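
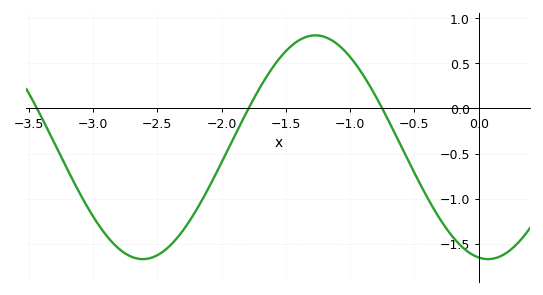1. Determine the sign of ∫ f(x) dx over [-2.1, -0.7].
positive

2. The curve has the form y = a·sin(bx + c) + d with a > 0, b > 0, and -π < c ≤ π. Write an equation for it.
y = 1.24sin(2.34x - 1.74) - 0.43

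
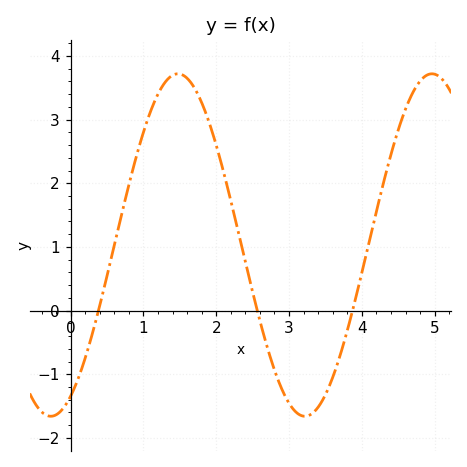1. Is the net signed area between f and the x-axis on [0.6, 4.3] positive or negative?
positive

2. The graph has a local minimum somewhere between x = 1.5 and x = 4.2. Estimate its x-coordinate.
3.2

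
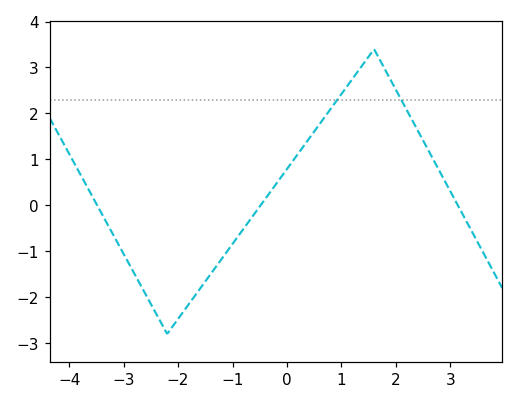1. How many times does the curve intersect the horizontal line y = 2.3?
2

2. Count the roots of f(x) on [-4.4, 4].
3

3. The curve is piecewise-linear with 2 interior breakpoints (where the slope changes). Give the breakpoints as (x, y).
(-2.2, -2.8); (1.6, 3.4)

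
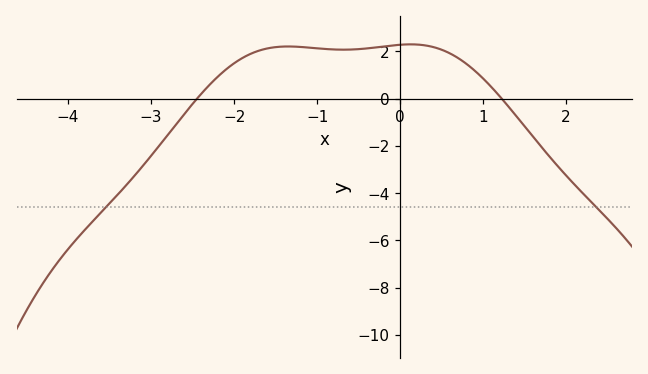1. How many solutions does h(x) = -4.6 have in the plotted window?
2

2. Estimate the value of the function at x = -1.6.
2.12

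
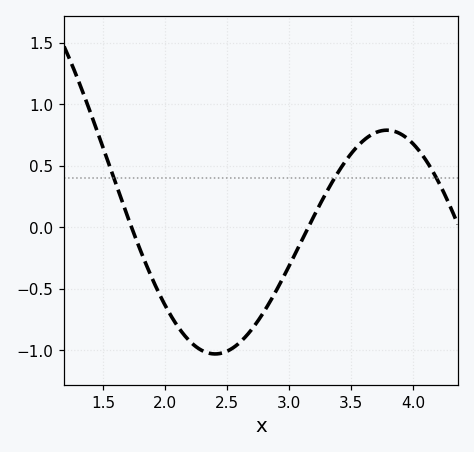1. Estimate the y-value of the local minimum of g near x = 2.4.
-1.03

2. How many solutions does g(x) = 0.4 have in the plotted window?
3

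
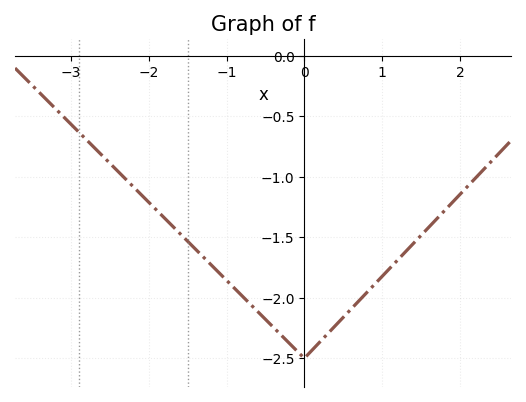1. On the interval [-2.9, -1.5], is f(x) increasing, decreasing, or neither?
decreasing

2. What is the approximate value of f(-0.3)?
-2.3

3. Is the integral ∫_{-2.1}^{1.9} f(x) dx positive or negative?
negative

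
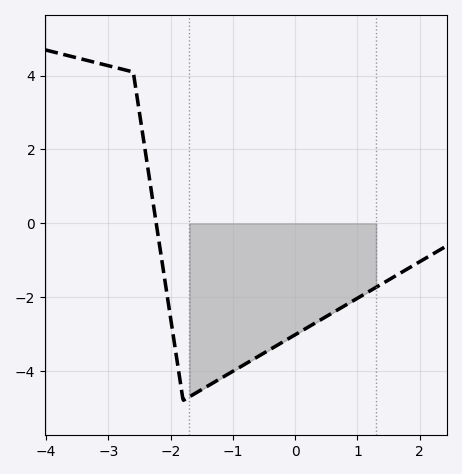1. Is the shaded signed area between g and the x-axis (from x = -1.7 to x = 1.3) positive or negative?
negative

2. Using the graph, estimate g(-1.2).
-4.2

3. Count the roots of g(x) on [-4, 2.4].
1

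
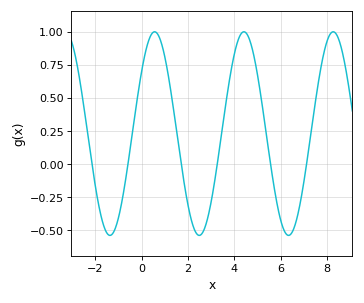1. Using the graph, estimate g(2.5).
-0.54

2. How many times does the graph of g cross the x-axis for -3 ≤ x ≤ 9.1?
6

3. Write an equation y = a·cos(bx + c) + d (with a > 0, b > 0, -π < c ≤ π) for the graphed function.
y = 0.77cos(1.63x - 0.91) + 0.23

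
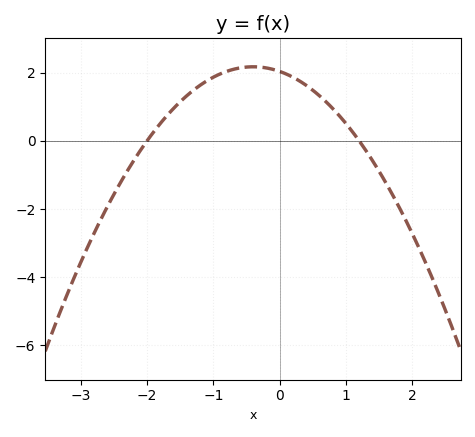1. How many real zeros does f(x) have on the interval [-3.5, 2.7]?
2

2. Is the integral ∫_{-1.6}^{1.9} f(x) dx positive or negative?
positive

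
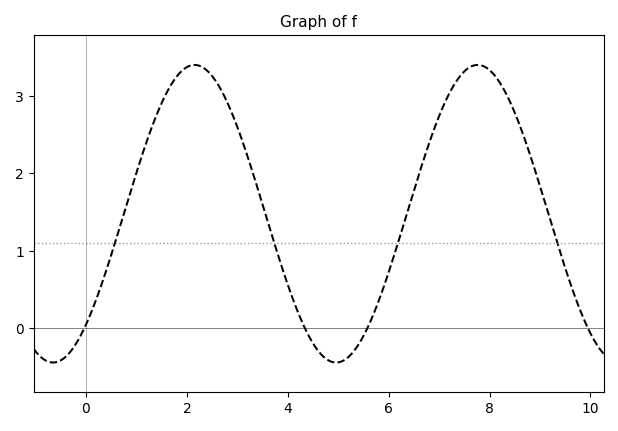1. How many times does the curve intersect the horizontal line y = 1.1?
4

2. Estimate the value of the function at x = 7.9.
3.38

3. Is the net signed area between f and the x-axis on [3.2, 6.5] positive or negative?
positive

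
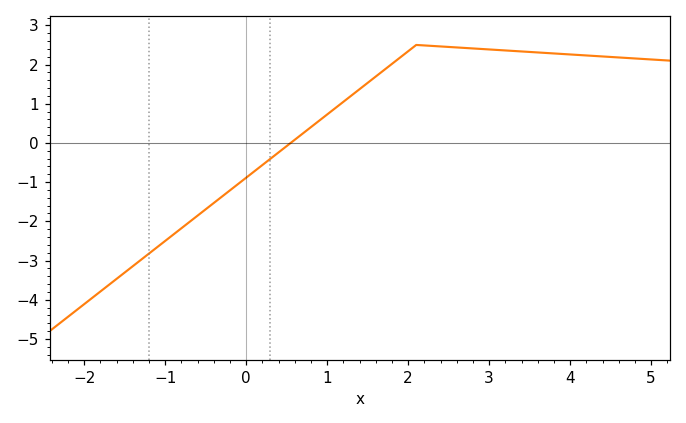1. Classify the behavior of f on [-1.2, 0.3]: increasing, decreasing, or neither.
increasing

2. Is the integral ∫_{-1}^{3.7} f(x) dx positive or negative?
positive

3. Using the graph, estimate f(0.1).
-0.7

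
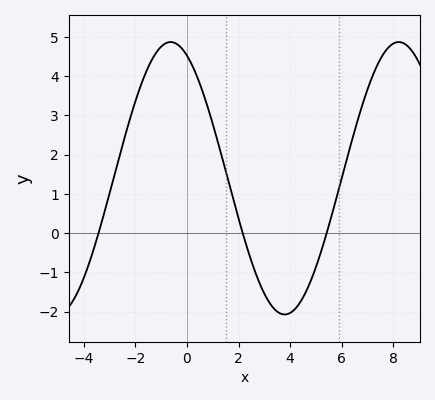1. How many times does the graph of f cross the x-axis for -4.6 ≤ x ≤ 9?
3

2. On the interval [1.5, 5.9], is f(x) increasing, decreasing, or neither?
neither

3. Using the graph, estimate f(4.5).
-1.64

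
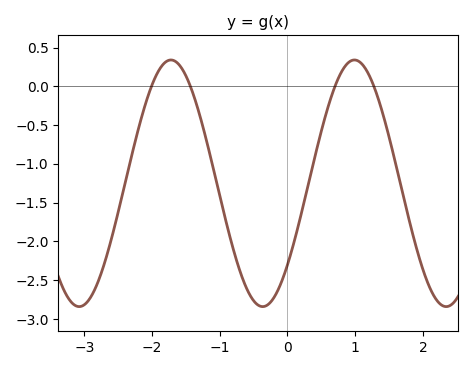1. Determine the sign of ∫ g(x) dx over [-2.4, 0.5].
negative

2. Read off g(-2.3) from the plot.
-0.894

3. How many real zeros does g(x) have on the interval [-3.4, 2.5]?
4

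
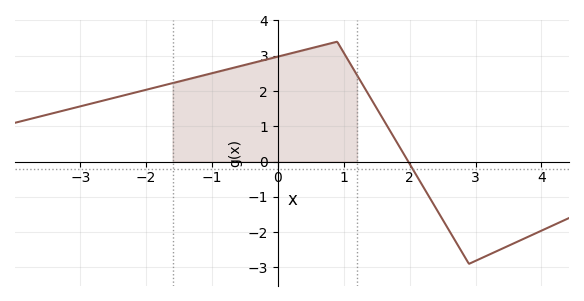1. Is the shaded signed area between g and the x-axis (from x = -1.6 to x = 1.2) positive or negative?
positive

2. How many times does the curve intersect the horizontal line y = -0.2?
1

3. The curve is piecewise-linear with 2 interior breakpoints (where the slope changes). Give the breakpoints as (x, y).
(0.9, 3.4); (2.9, -2.9)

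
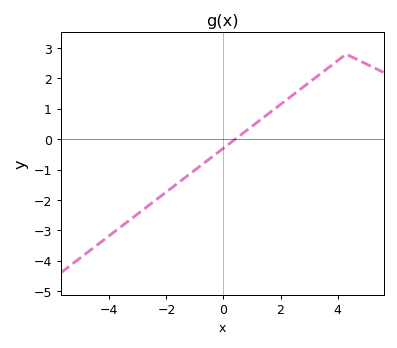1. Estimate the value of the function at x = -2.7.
-2.2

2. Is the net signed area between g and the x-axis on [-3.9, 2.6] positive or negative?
negative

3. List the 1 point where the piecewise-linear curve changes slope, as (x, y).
(4.3, 2.8)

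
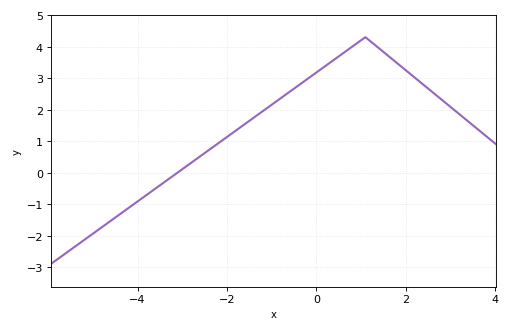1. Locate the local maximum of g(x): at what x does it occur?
1.1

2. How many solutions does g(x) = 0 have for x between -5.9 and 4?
1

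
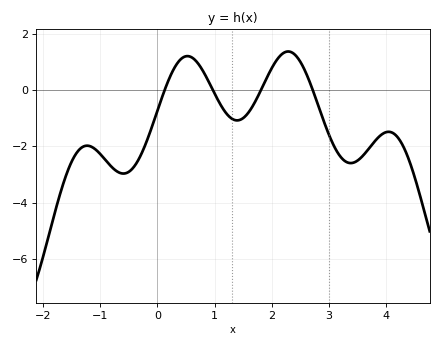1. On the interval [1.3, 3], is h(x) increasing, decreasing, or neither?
neither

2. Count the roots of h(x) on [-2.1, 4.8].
4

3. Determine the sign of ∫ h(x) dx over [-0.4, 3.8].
negative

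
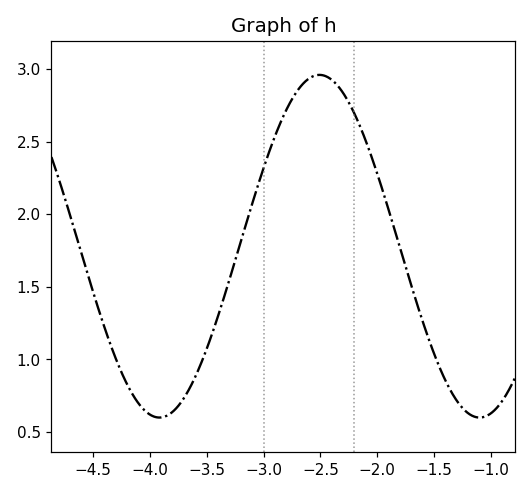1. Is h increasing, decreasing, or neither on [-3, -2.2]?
neither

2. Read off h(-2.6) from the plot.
2.93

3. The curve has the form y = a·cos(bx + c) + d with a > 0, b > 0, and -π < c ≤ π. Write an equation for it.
y = 1.18cos(2.23x - 0.692) + 1.78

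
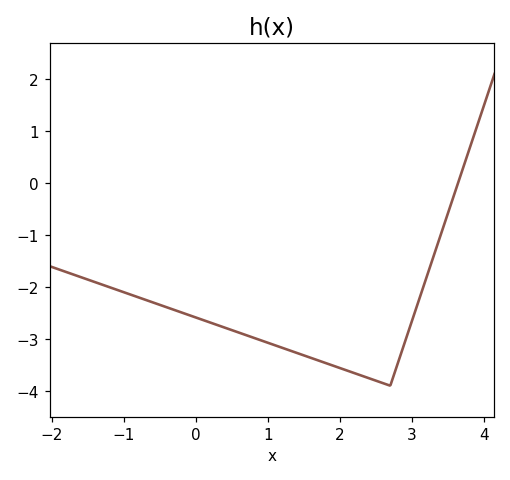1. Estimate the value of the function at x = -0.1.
-2.5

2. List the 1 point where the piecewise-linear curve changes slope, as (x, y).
(2.7, -3.9)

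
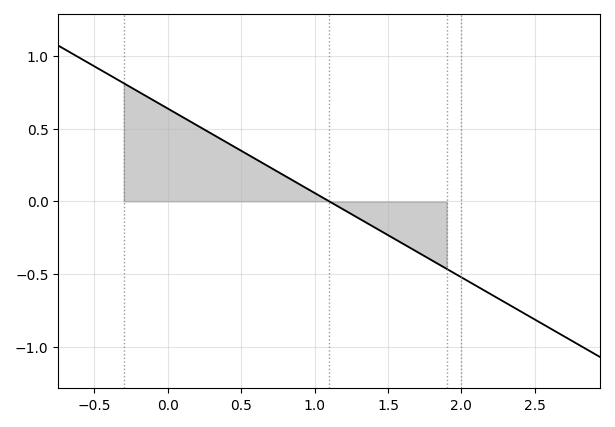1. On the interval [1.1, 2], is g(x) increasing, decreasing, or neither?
decreasing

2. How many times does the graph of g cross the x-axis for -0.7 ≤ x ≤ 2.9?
1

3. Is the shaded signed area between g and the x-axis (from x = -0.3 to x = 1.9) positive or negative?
positive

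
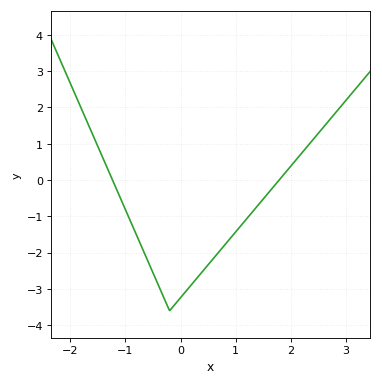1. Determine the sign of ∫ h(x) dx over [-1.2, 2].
negative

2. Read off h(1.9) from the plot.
0.2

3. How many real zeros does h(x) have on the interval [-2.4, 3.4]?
2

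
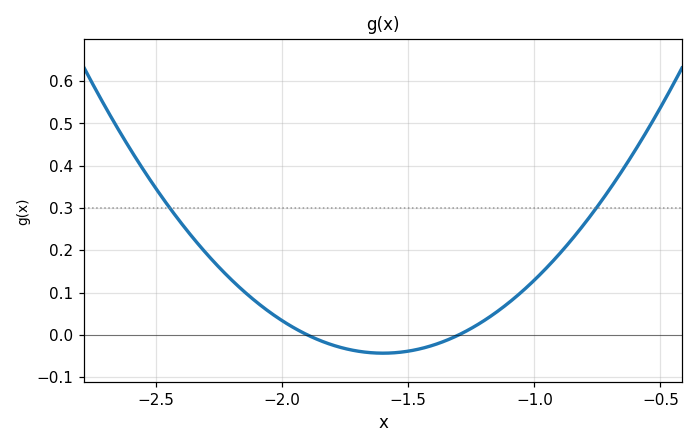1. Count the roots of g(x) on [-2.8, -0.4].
2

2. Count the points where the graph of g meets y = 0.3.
2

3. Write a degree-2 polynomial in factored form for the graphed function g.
y = 0.48(x + 1.9)(x + 1.3)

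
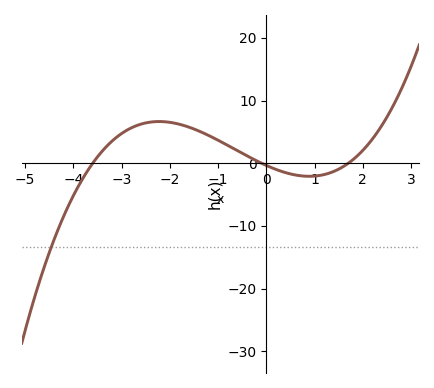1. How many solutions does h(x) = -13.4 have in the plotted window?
1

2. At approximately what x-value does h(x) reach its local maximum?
-2.22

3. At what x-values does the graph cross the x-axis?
-3.6, -0.1, 1.7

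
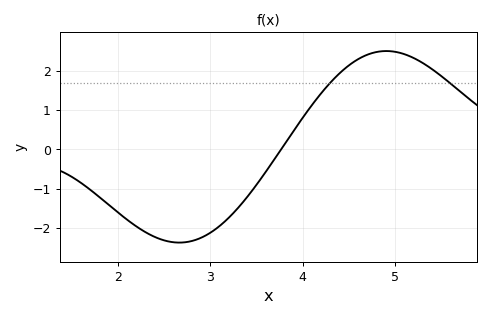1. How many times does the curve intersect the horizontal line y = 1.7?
2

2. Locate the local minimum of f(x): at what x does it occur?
2.7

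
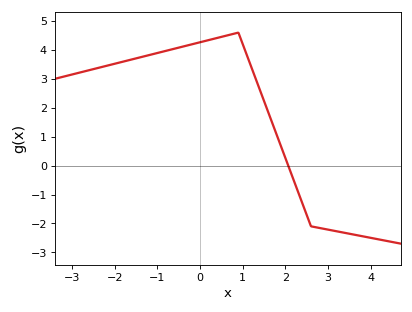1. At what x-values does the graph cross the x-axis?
2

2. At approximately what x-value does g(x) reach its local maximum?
0.8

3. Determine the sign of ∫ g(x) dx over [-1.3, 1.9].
positive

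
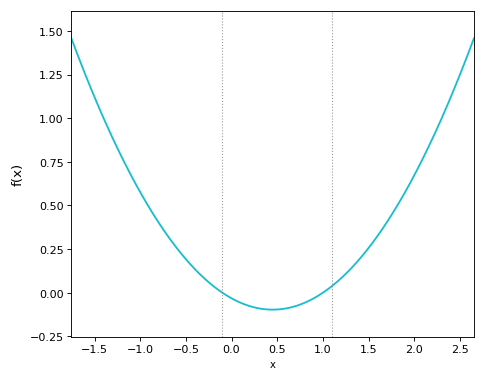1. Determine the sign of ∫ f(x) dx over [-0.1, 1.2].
negative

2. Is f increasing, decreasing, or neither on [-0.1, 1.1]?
neither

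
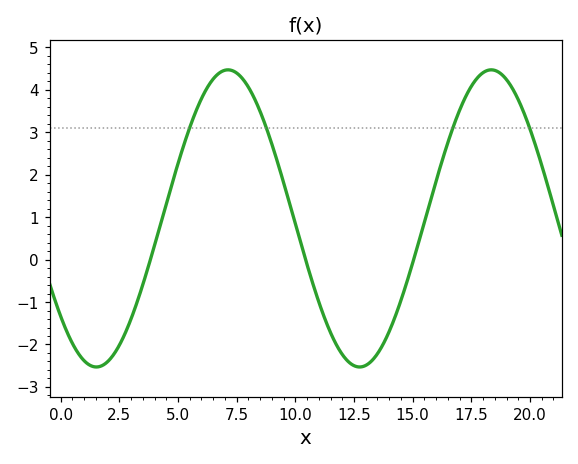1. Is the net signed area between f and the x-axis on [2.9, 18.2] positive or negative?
positive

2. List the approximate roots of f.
3.82, 10.4, 15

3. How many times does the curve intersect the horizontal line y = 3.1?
4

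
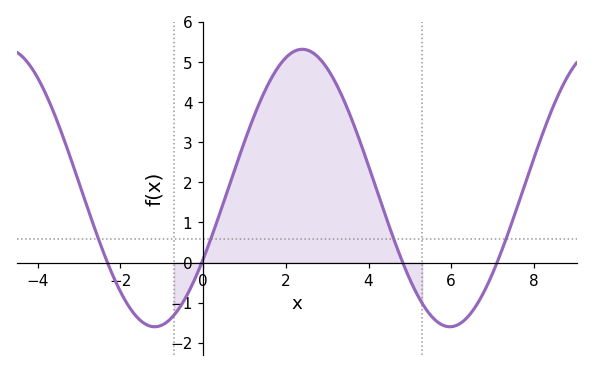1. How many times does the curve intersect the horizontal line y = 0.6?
4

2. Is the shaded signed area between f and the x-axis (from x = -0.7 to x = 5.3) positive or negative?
positive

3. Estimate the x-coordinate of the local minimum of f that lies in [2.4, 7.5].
5.97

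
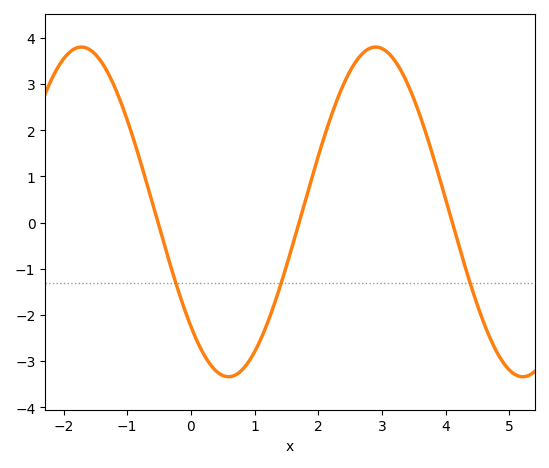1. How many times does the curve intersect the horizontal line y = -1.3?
3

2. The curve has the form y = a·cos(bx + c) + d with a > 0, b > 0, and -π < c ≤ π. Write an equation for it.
y = 3.57cos(1.4x + 2.3) + 0.23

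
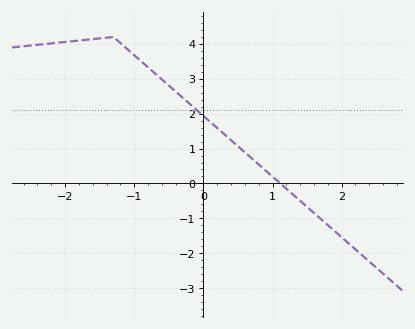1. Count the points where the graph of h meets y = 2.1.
1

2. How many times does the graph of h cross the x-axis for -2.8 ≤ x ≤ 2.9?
1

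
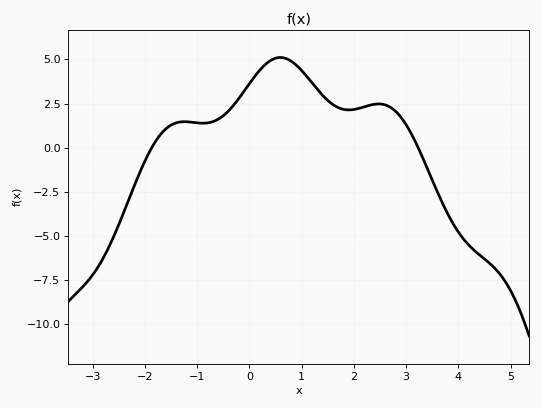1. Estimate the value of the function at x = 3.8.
-3.76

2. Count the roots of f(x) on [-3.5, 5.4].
2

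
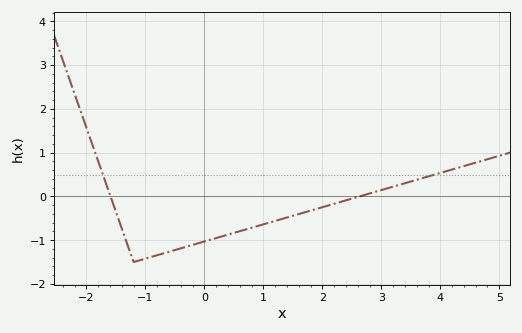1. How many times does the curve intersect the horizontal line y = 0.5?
2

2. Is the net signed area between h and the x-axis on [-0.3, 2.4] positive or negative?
negative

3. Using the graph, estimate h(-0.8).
-1.34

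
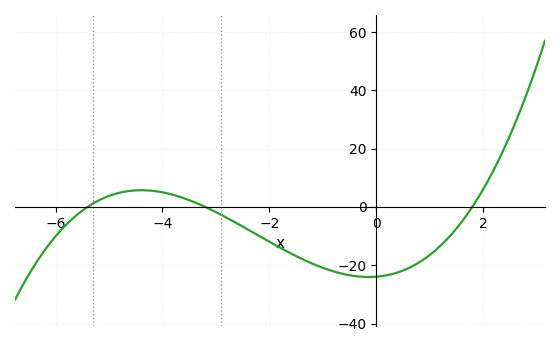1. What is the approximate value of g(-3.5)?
2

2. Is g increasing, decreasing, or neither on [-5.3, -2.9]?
neither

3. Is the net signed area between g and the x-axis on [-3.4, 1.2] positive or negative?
negative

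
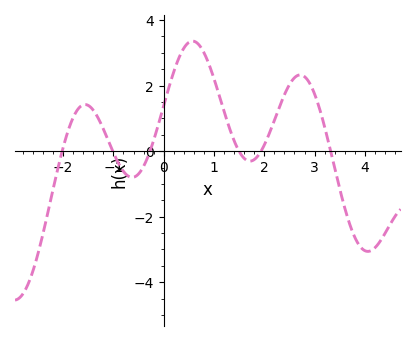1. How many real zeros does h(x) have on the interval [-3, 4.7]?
6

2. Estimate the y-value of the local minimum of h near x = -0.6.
-0.801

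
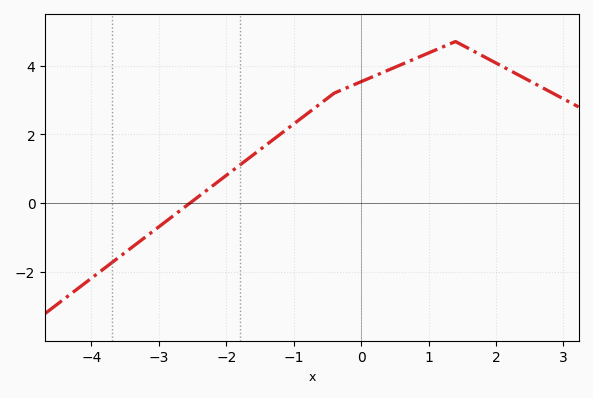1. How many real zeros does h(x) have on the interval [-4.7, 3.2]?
1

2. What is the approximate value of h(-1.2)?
2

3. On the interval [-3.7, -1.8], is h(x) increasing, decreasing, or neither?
increasing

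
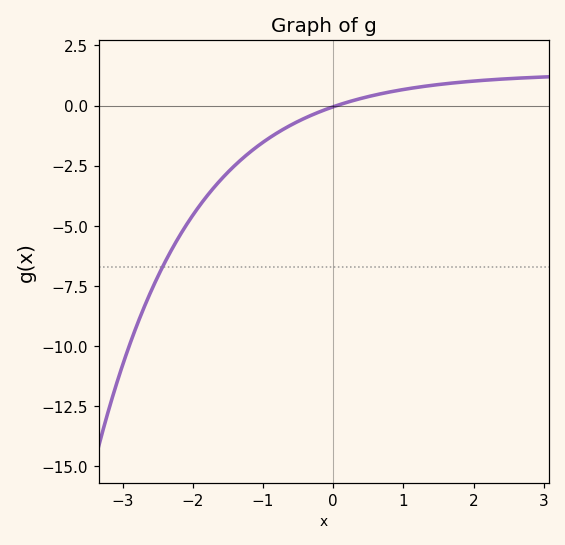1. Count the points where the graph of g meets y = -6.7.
1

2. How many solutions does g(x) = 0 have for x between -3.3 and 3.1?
1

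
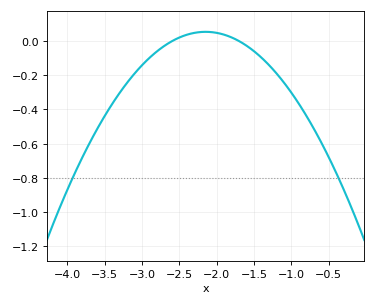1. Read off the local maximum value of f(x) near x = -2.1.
0.06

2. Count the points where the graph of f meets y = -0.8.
2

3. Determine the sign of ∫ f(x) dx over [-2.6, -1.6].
positive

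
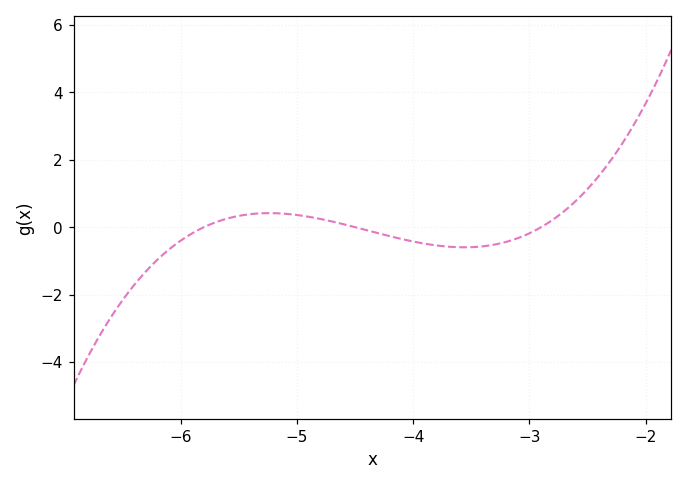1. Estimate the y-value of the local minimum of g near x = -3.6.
-0.598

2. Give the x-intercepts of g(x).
-5.8, -4.5, -2.9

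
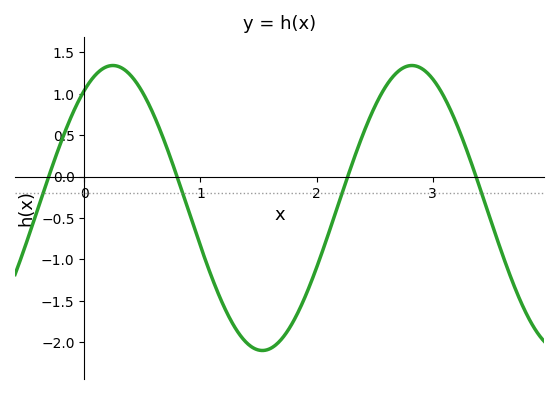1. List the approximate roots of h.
-0.307, 0.798, 2.27, 3.37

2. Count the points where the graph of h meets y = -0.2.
4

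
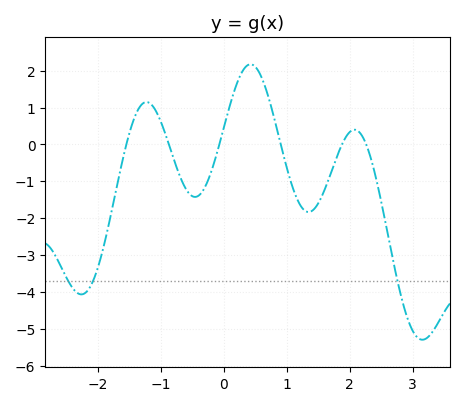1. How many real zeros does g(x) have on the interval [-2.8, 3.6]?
6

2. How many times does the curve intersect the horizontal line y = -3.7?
3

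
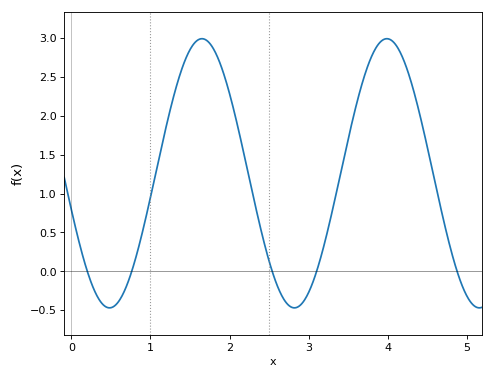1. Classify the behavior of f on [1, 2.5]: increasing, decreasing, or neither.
neither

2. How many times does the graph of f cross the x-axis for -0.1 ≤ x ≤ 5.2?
5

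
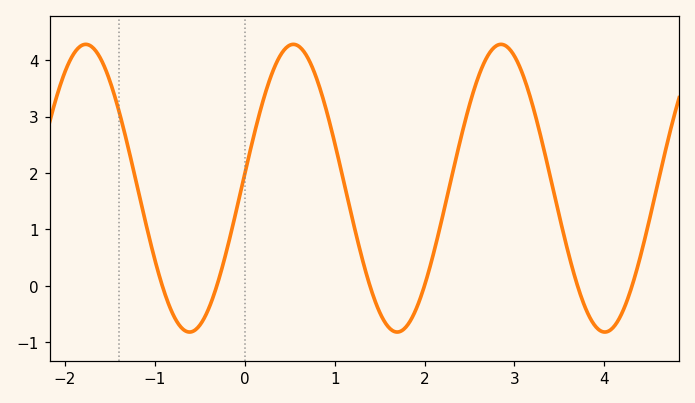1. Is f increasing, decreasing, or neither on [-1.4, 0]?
neither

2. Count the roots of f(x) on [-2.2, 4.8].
6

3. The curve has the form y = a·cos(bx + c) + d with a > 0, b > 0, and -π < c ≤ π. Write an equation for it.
y = 2.55cos(2.7x - 1.5) + 1.73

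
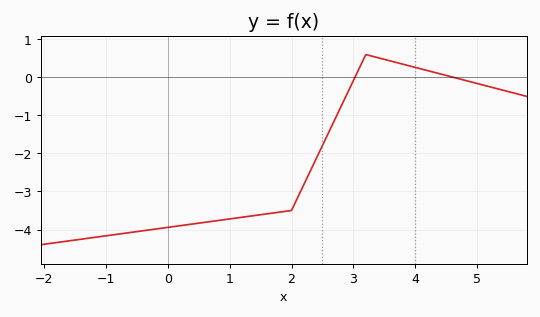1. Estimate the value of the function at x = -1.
-4.17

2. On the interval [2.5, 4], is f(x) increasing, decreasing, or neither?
neither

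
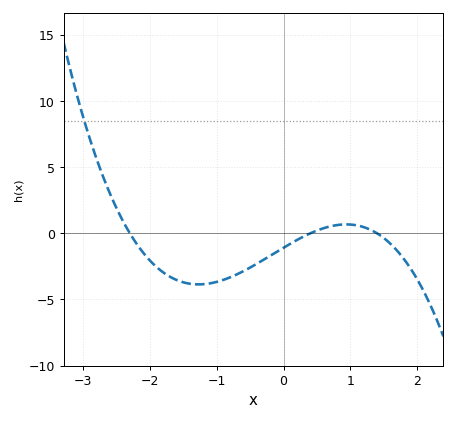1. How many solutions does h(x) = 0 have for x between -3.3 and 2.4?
3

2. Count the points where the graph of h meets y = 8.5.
1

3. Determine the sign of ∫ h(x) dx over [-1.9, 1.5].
negative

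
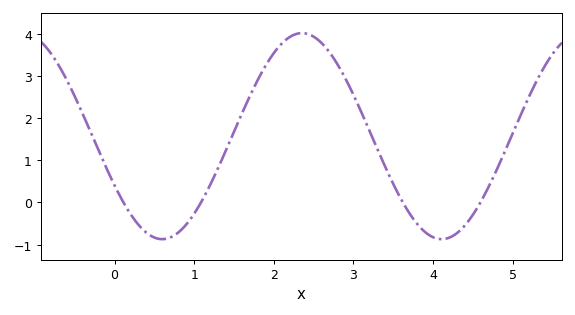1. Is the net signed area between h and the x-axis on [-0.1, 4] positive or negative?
positive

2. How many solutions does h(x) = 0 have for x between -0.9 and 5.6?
4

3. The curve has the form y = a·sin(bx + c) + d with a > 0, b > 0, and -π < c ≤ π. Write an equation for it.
y = 2.44sin(1.79x - 2.64) + 1.57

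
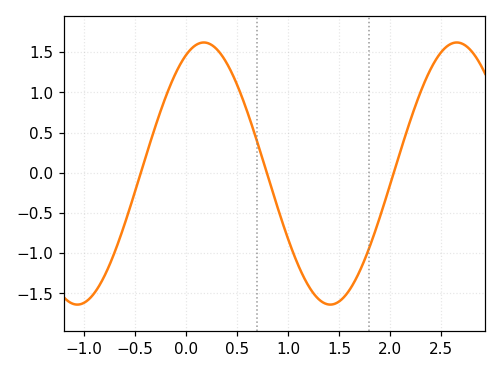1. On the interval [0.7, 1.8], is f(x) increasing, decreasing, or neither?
neither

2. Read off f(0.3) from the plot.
1.54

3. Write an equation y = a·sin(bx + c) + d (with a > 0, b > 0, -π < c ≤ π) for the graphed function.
y = 1.63sin(2.53x + 1.13) - 0.01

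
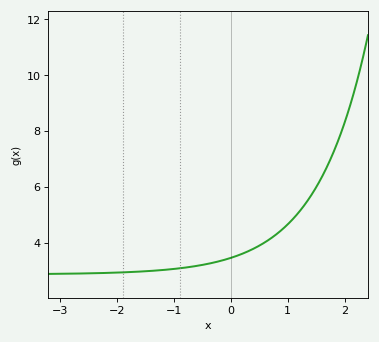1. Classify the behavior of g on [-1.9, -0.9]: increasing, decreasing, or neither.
increasing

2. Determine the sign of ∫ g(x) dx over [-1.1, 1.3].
positive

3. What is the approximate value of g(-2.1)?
2.92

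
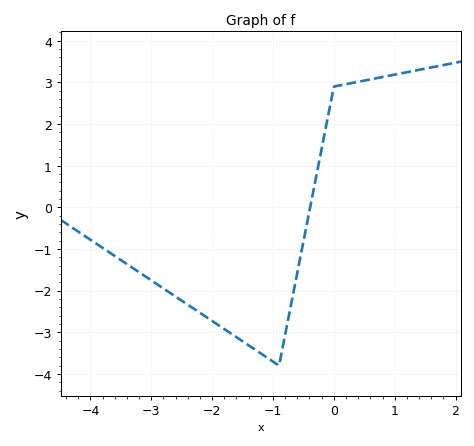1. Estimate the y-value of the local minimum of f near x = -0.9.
-3.8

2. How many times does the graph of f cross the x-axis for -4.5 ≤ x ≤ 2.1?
1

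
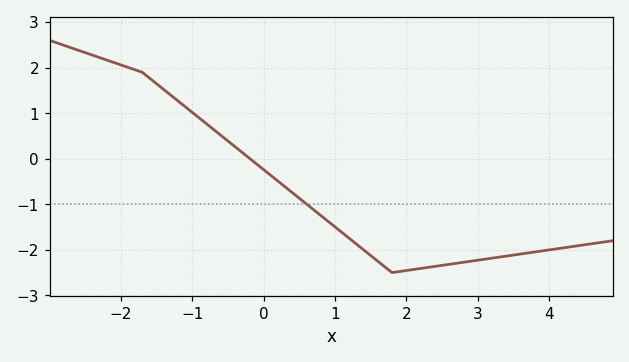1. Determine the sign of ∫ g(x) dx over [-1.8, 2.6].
negative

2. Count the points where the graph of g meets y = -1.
1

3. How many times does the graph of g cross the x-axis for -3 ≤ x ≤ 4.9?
1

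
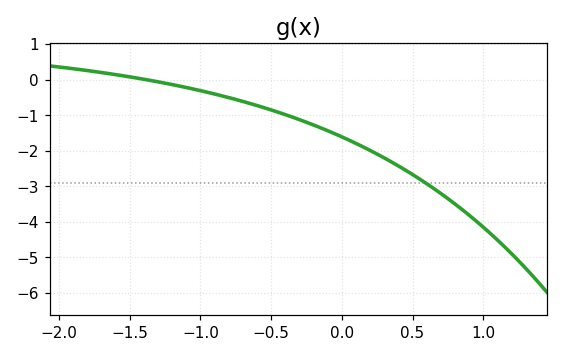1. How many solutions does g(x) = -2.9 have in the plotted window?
1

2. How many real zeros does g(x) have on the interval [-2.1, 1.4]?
1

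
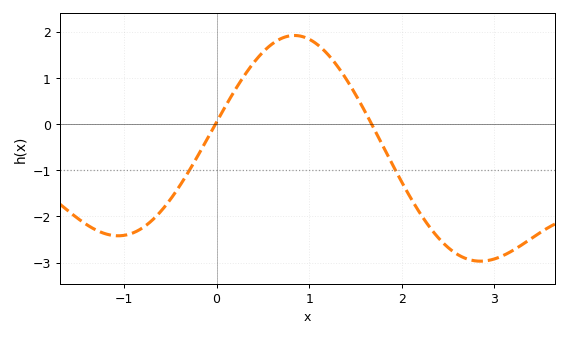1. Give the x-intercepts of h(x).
-0.013, 1.68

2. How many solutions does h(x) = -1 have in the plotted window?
2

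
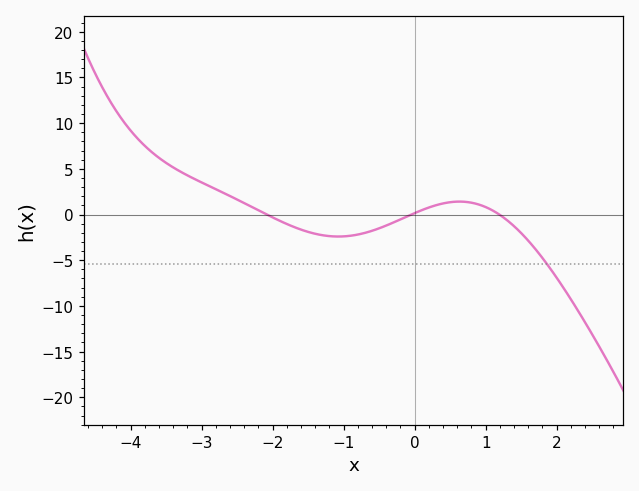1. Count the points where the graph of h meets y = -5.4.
1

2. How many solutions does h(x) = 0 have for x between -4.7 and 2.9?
3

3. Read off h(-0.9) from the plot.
-2.32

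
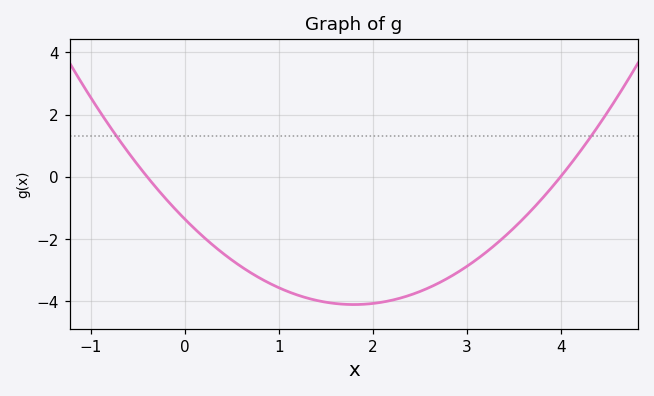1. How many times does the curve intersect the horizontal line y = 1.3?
2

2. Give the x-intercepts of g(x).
-0.4, 4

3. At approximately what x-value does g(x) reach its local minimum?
1.8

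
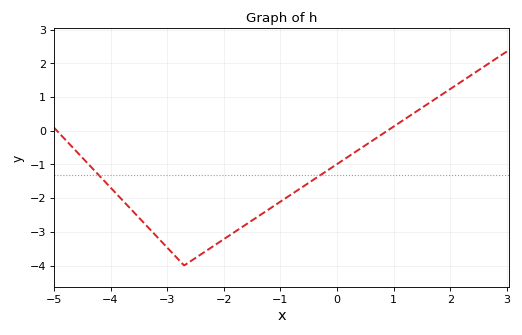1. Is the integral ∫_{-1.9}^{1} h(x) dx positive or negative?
negative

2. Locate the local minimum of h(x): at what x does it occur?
-2.7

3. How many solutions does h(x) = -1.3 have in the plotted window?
2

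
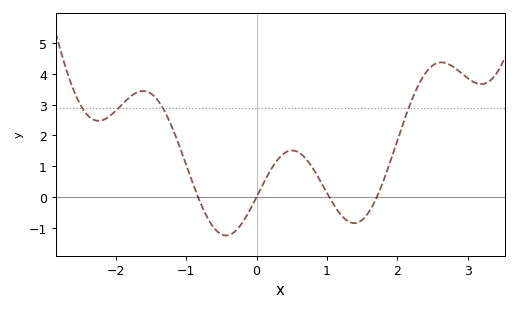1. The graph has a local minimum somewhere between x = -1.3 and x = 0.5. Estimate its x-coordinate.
-0.4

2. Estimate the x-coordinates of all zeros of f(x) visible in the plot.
-0.8, 0, 1, 1.7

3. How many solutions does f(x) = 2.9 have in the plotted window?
4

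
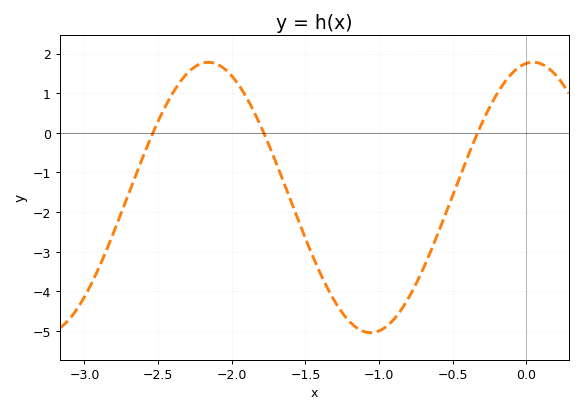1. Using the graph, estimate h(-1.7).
-0.745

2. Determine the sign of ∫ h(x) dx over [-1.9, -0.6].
negative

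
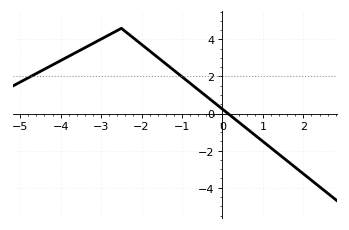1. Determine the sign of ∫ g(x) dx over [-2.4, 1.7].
positive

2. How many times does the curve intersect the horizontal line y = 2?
2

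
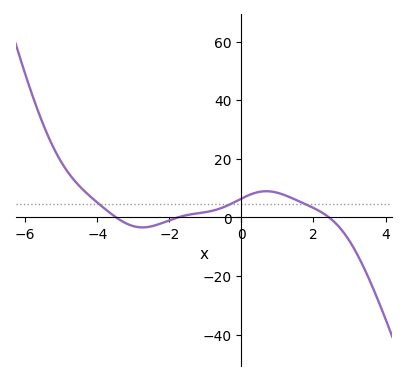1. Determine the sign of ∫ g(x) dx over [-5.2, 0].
positive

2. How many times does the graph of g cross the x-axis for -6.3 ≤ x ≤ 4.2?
3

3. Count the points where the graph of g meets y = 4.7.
3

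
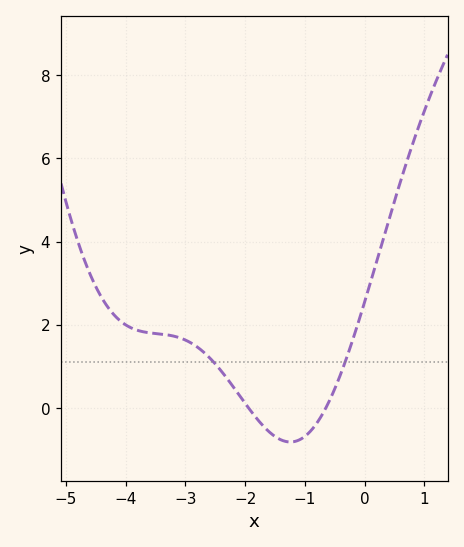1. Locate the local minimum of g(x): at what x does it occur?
-1.24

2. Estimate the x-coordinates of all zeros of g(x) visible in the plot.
-1.94, -0.65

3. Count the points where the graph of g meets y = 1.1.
2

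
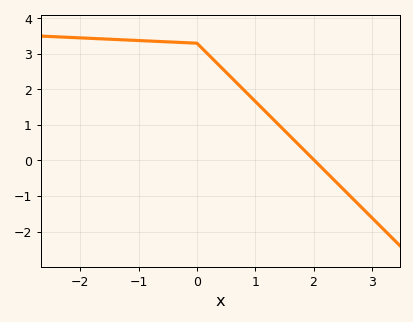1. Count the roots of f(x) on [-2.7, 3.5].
1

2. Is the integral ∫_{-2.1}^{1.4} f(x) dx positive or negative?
positive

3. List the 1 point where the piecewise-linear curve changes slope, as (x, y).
(0, 3.3)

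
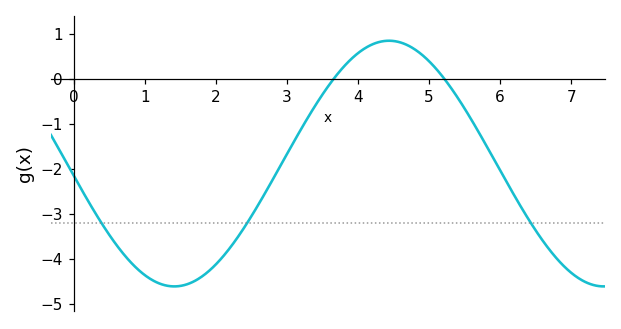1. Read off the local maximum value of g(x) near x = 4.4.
0.84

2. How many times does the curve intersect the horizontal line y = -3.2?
3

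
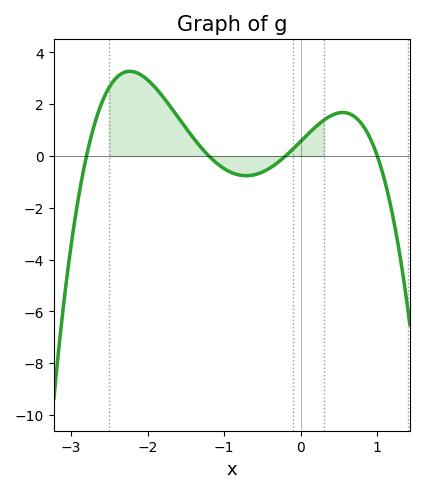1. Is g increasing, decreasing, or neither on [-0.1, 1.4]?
neither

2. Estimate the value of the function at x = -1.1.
-0.273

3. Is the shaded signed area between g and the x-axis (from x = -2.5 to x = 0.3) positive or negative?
positive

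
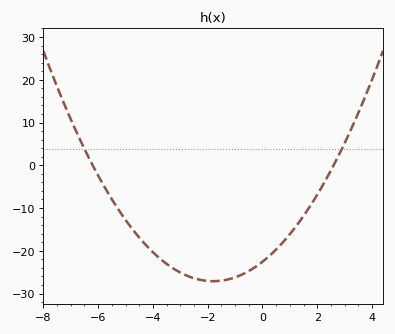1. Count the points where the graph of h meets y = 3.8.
2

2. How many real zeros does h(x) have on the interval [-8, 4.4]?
2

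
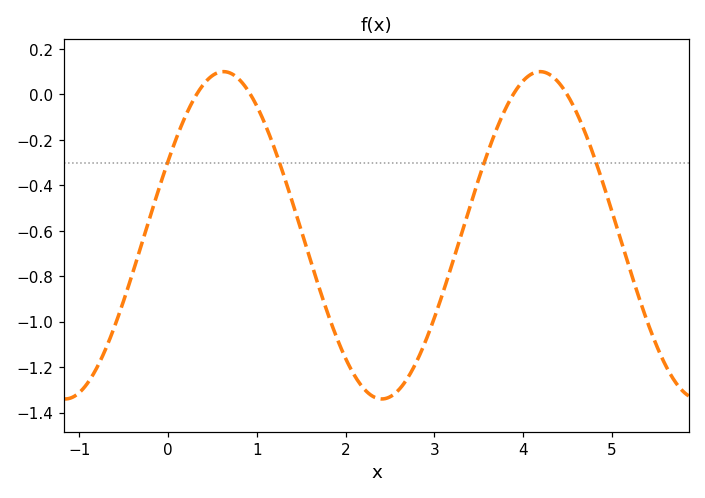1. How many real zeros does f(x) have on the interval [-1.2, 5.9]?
4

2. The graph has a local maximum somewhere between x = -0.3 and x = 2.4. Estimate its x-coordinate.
0.624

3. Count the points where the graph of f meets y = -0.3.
4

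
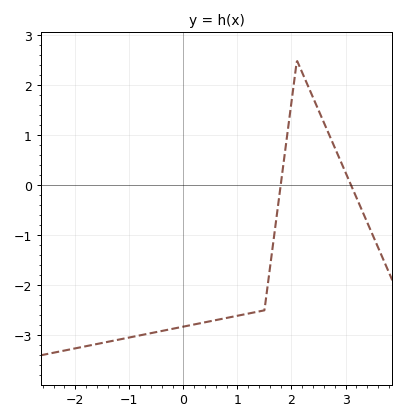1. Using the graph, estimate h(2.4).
1.8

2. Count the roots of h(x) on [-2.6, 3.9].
2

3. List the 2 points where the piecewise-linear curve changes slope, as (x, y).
(1.5, -2.5); (2.1, 2.5)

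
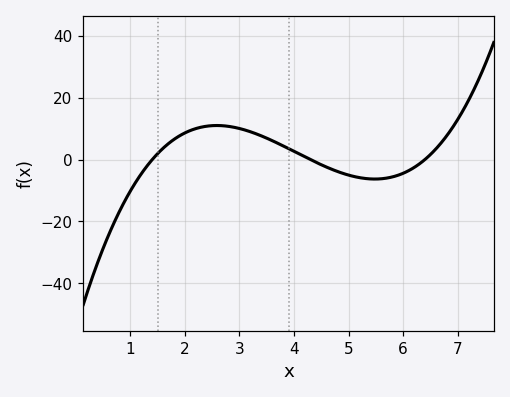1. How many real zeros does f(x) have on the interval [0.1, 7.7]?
3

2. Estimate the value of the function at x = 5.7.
-6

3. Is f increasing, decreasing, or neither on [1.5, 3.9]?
neither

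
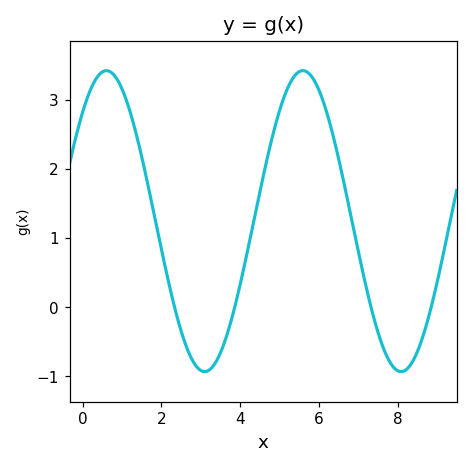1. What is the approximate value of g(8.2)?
-0.906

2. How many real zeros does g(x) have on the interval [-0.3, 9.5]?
4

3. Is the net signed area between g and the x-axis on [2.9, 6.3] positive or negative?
positive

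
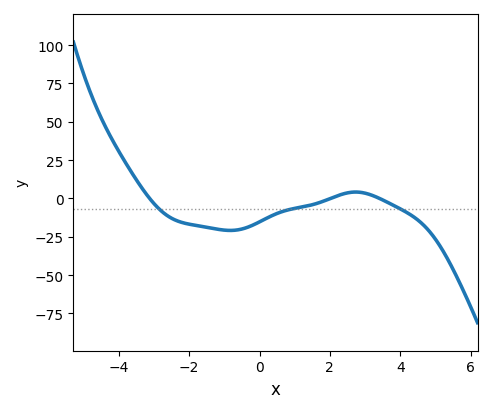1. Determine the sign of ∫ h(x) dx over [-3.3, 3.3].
negative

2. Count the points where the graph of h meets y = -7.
3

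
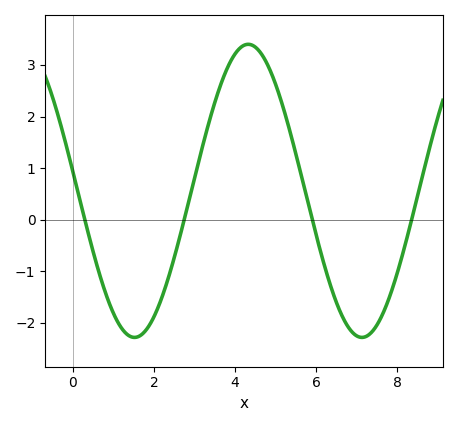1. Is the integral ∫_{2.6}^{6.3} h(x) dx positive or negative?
positive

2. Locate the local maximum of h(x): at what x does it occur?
4.4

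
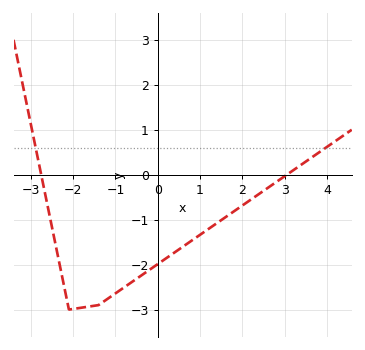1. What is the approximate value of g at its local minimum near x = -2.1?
-3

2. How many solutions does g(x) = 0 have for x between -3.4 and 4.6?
2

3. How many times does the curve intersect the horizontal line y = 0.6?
2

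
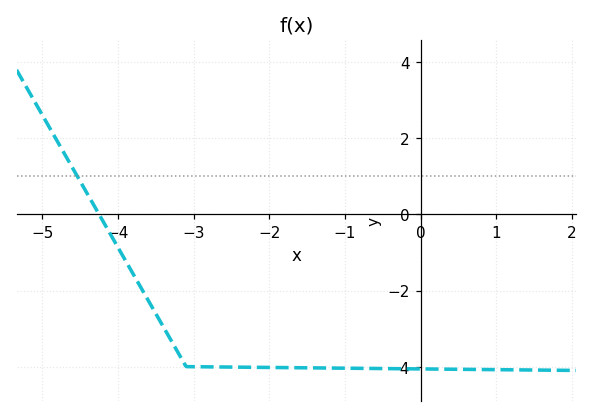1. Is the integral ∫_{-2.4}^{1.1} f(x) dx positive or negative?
negative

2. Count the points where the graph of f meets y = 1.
1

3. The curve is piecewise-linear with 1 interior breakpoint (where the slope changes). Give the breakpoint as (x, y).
(-3.1, -4)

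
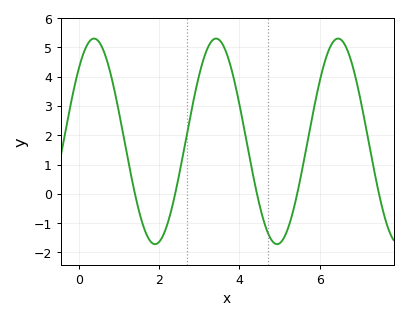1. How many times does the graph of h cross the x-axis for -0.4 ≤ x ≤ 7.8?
5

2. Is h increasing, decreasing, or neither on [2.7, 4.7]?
neither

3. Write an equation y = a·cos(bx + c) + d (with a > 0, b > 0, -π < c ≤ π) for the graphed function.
y = 3.51cos(2.1x - 0.79) + 1.79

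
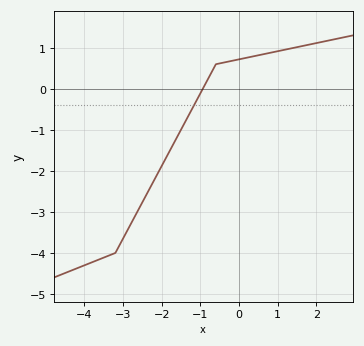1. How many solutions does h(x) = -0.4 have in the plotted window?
1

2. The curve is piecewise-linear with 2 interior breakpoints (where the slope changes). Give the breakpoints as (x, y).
(-3.2, -4); (-0.6, 0.6)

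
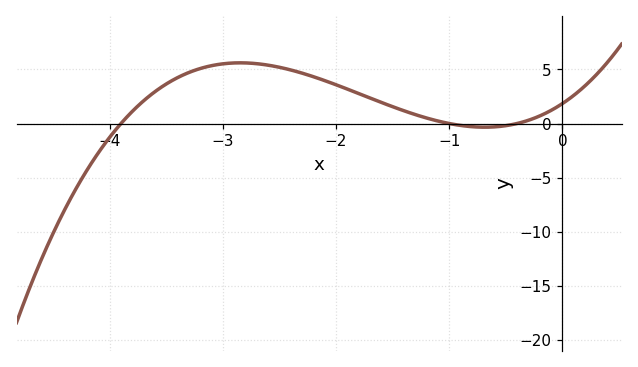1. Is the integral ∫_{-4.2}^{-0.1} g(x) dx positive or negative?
positive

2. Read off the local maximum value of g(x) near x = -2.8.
5.62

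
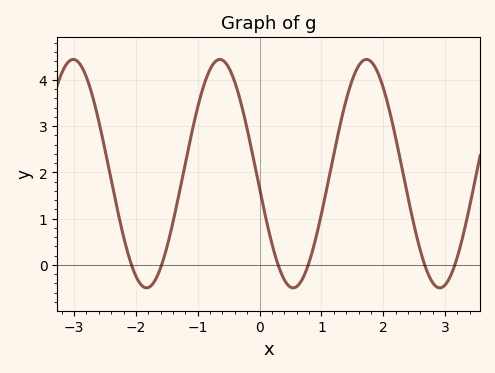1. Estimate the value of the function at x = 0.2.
0.5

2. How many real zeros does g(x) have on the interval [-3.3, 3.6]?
6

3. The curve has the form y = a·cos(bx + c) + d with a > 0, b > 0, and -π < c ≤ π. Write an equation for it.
y = 2.47cos(2.6x + 1.7) + 1.97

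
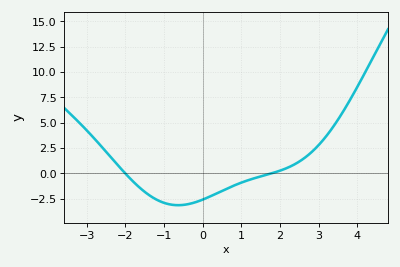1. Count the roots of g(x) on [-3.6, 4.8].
2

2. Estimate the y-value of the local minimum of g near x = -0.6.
-3.2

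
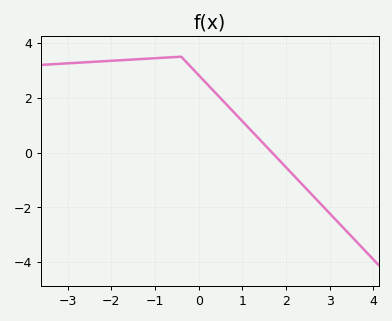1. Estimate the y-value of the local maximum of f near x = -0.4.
3.5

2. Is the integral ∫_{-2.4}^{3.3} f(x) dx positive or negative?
positive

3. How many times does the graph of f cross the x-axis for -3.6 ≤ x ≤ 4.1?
1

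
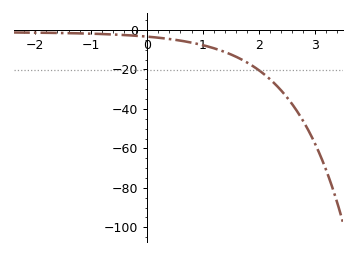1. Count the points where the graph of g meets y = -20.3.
1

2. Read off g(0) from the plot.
-3.37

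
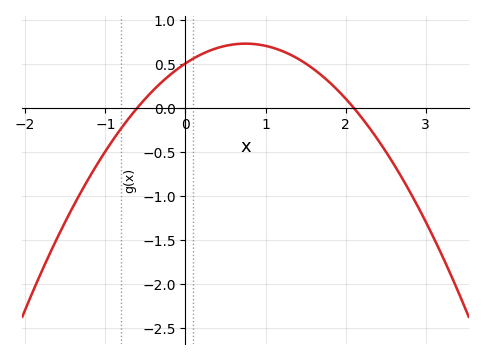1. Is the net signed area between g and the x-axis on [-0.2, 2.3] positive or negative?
positive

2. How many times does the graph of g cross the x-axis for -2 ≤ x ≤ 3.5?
2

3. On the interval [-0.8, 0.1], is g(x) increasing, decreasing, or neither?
increasing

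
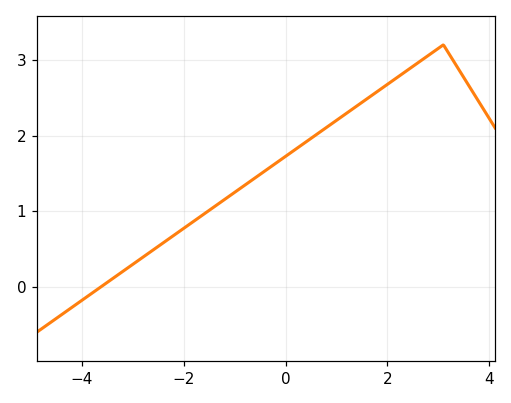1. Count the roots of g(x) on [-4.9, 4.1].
1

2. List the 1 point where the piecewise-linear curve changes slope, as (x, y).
(3.1, 3.2)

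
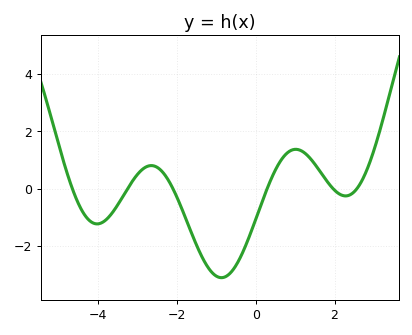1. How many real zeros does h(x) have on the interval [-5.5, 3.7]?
6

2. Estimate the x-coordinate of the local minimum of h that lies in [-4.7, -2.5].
-4.03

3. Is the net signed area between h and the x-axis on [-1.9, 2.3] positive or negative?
negative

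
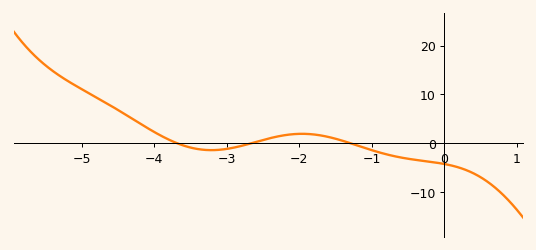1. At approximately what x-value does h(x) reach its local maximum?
-1.96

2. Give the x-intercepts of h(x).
-3.69, -2.65, -1.31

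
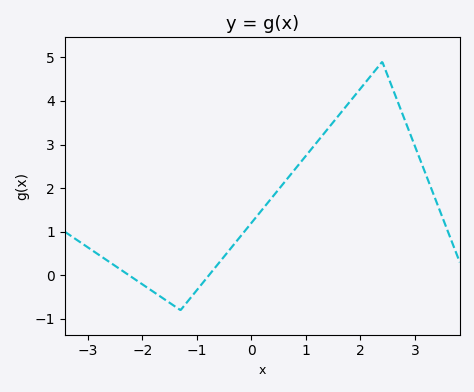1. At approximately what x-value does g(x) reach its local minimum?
-1.3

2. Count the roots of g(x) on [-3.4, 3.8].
2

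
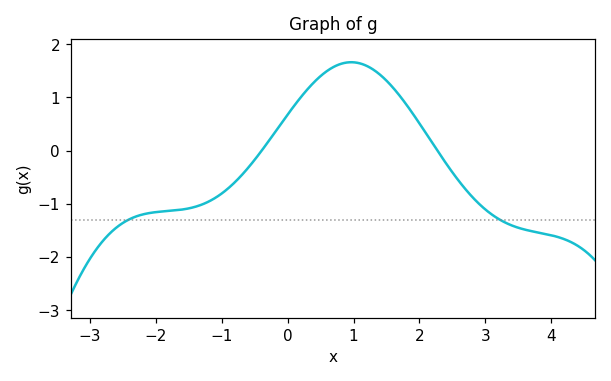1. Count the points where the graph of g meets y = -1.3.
2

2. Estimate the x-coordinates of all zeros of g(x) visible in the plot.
-0.392, 2.27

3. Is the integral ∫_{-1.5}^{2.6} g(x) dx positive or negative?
positive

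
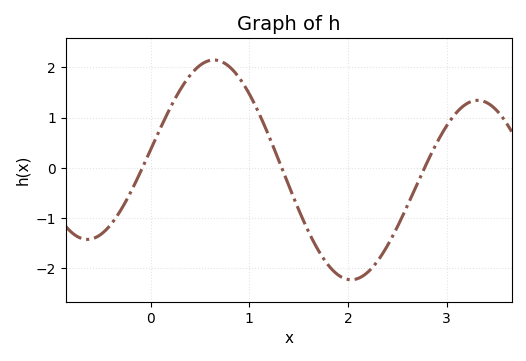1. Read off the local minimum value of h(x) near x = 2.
-2.23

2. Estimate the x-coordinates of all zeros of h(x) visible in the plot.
-0.083, 1.33, 2.78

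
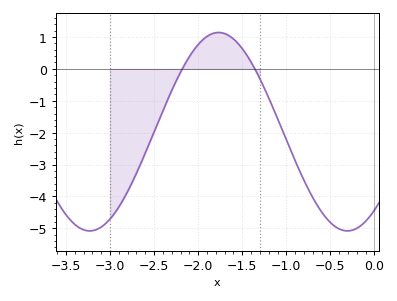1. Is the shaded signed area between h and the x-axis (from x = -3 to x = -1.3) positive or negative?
negative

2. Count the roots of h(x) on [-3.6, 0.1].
2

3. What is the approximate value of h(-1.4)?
0.214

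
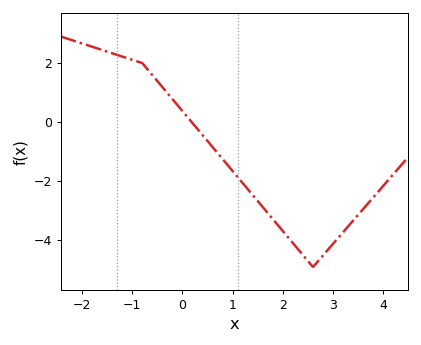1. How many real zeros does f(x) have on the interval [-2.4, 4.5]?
1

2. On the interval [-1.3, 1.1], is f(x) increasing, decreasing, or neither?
decreasing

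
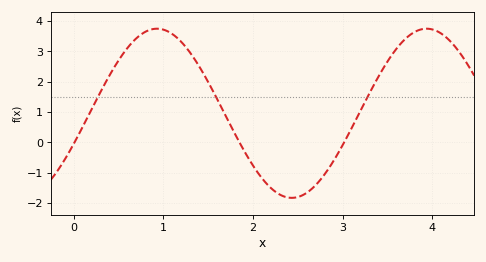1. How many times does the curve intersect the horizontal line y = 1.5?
3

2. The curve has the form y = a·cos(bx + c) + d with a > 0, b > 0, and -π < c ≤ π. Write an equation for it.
y = 2.79cos(2.1x - 1.9) + 0.96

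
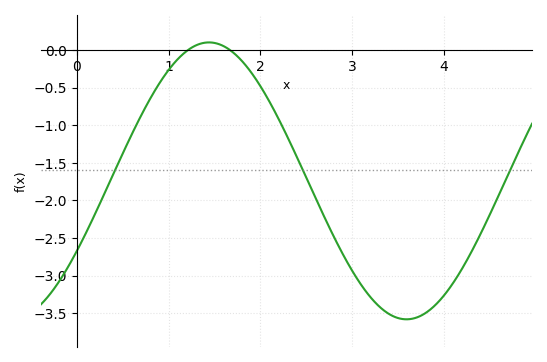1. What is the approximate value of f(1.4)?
0.1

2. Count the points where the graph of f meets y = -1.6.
3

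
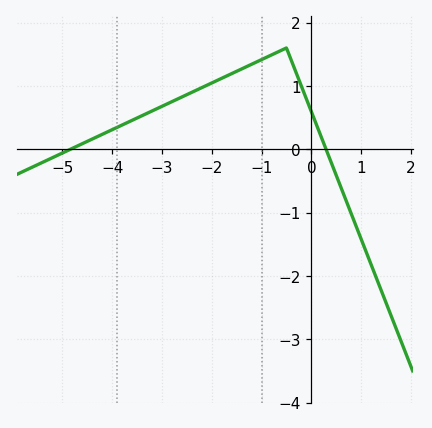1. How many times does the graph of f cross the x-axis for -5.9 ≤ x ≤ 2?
2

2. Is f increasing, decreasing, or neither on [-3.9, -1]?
increasing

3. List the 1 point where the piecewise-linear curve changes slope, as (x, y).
(-0.5, 1.6)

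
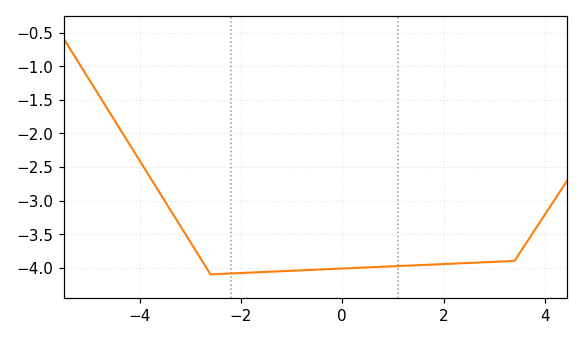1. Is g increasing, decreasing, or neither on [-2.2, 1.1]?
increasing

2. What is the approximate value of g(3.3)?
-3.9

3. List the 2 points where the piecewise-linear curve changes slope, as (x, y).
(-2.6, -4.1); (3.4, -3.9)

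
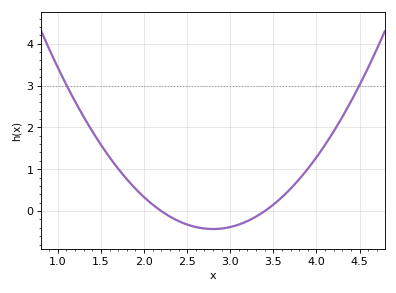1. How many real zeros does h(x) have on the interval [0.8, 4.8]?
2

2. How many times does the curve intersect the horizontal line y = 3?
2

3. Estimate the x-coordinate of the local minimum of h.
2.8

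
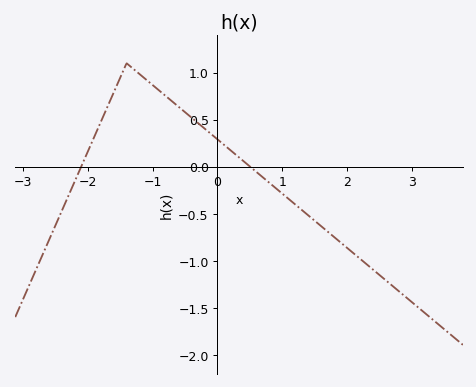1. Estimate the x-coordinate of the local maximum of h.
-1.4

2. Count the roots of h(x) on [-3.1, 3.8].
2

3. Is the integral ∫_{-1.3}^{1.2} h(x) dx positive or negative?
positive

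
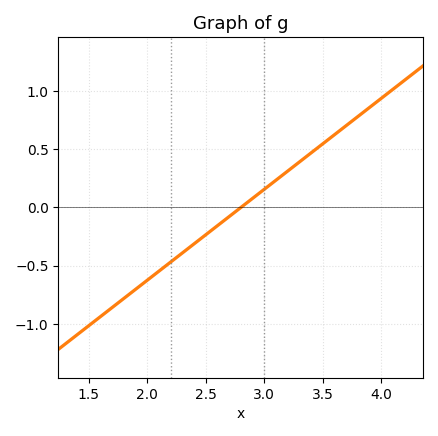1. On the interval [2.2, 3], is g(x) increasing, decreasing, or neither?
increasing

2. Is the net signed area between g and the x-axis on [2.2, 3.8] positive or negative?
positive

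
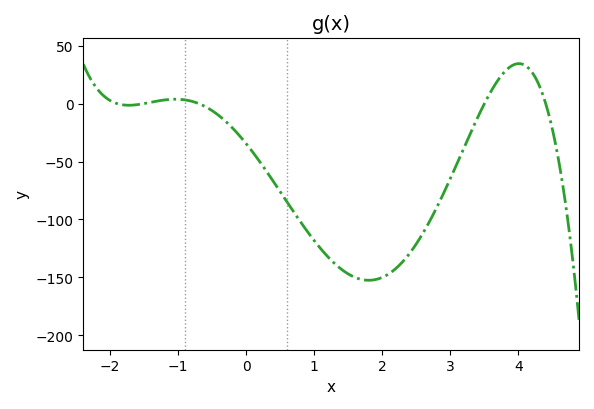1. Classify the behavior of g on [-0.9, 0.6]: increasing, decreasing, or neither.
decreasing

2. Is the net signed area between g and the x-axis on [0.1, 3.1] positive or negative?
negative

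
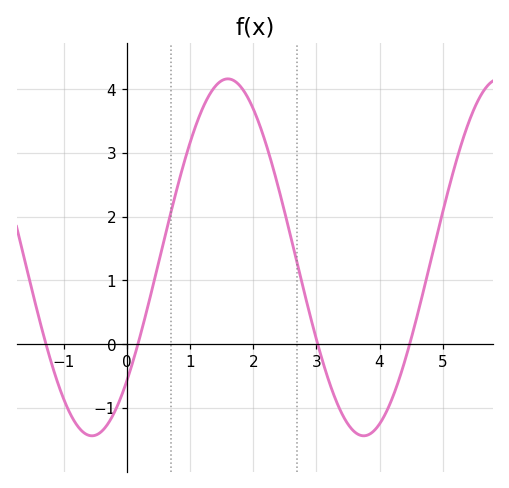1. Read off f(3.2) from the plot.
-0.6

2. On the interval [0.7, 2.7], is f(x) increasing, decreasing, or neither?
neither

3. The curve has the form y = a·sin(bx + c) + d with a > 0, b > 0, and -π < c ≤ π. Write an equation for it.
y = 2.8sin(1.5x - 0.76) + 1.36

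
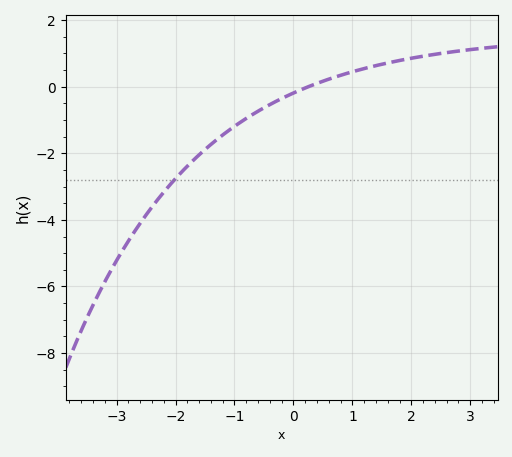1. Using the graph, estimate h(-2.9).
-5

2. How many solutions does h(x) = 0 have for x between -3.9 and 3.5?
1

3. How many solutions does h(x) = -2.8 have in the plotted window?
1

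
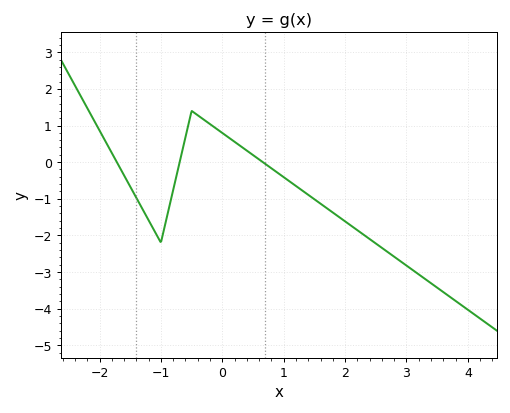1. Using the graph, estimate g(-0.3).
1.2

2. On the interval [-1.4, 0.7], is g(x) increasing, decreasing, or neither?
neither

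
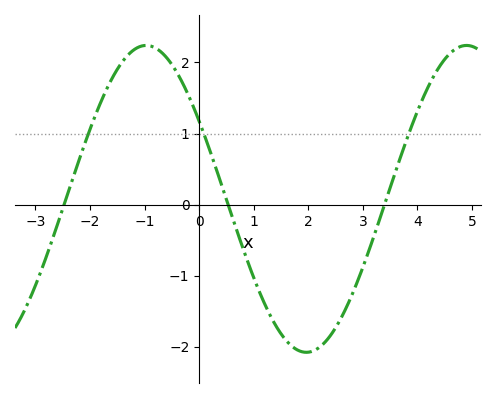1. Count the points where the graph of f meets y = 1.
3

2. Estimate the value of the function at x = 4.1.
1.5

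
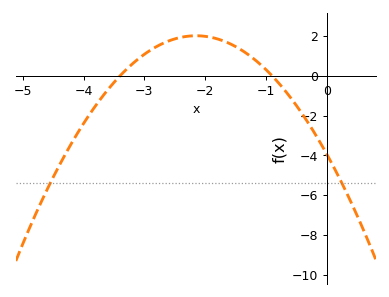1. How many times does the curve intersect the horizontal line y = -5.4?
2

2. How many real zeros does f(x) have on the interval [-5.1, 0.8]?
2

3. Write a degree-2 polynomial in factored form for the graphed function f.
y = -1.29(x + 3.4)(x + 0.9)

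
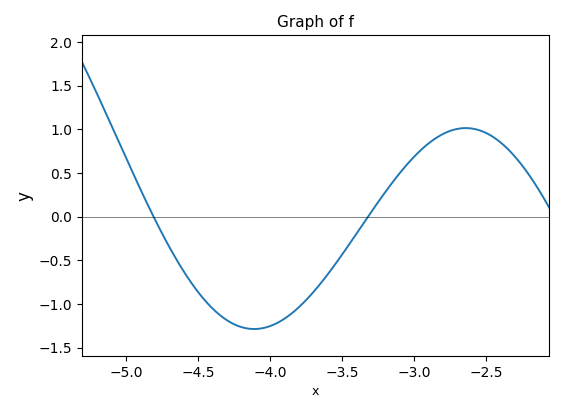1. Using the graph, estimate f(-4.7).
-0.35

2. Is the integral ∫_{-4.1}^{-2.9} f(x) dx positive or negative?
negative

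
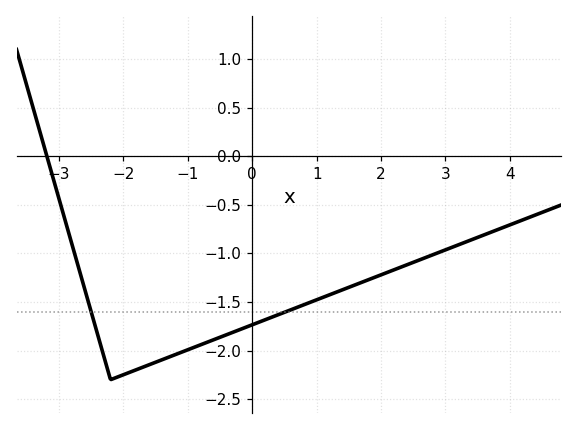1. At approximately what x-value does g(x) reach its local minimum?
-2.2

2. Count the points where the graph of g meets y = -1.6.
2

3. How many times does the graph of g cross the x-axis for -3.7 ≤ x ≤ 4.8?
1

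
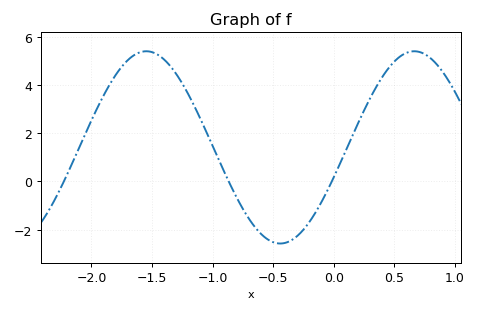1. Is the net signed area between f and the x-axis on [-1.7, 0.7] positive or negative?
positive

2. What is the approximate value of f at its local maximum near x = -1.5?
5.4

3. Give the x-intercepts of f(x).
-2.23, -0.867, -0.015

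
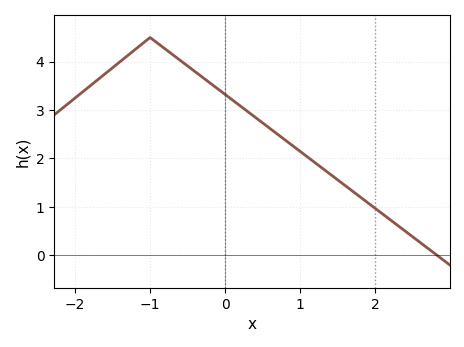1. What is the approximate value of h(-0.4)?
3.79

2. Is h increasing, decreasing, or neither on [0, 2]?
decreasing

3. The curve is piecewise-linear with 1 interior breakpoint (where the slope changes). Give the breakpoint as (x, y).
(-1, 4.5)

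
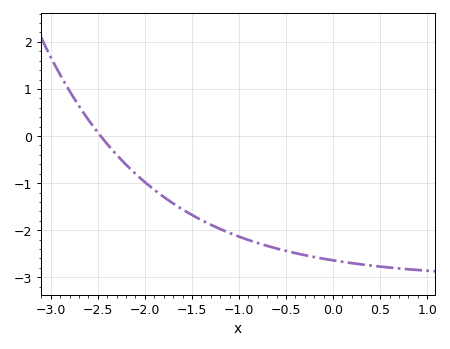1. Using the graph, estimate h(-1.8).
-1.29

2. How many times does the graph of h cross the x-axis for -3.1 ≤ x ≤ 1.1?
1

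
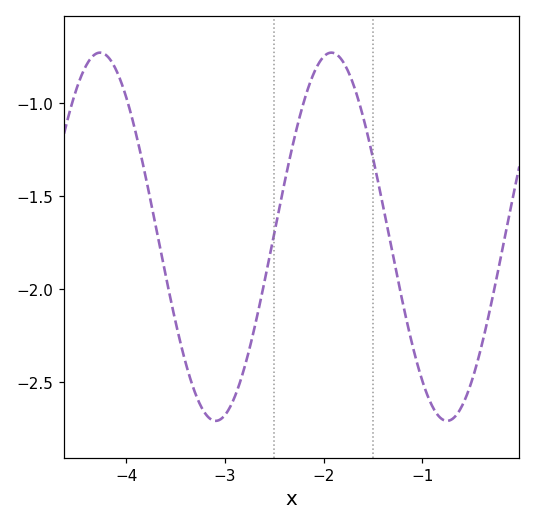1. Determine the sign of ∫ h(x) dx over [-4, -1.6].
negative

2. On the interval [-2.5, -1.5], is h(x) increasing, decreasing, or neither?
neither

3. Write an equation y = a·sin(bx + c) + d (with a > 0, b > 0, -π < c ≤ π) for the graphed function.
y = 0.99sin(2.7x + 0.44) - 1.72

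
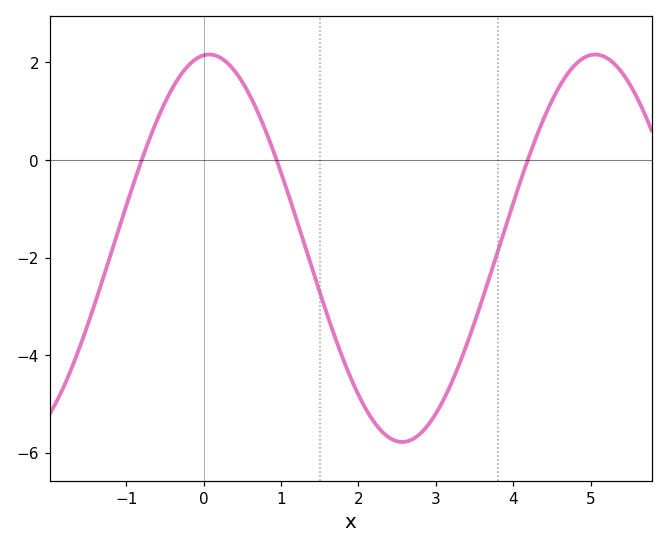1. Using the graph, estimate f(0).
2.2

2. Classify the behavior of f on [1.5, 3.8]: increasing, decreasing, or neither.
neither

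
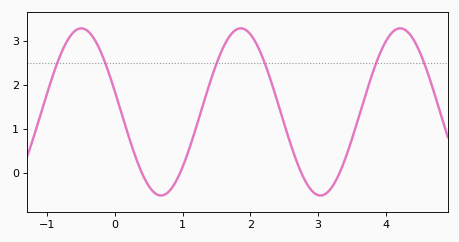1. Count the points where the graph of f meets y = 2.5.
6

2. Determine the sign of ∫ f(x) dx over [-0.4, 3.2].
positive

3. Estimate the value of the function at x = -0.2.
2.73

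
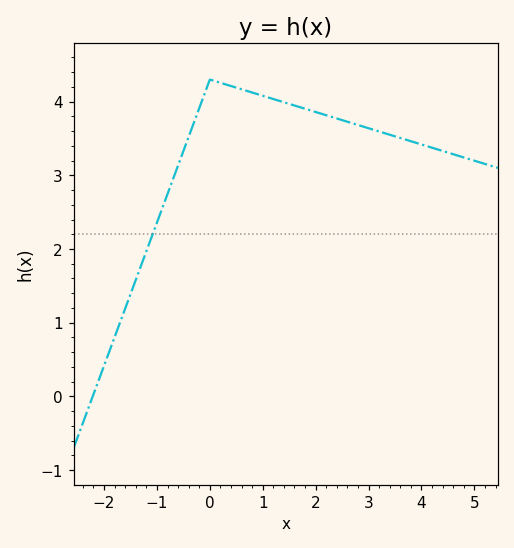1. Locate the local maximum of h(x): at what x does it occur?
0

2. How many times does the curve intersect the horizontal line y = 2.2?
1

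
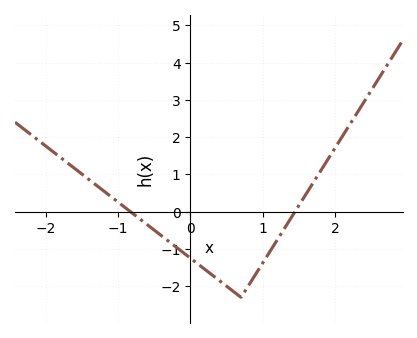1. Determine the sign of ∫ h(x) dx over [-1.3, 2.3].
negative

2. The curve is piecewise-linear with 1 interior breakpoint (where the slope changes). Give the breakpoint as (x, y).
(0.7, -2.3)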